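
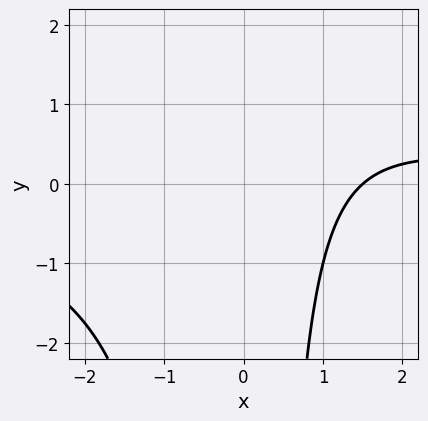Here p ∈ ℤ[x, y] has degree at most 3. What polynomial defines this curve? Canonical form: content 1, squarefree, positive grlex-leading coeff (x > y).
x^2*y - 2*x + 3

1. deg p = 3. A generic line meets the curve in up to 3 points.
2. Observable constraints: the curve avoids every integer y-axis point in the box.
3. Assembling these constraints gives the stated polynomial.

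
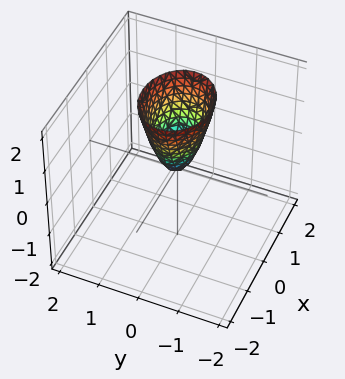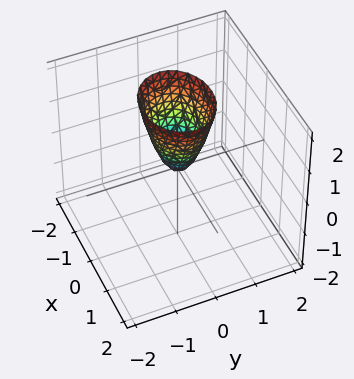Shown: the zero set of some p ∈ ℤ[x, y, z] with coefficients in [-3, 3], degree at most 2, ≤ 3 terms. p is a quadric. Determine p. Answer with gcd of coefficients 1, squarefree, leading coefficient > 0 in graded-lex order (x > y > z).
deg p = 2. A paraboloid; a quadric.
Symmetries: mirror symmetry x ↦ −x ⇒ only even powers of x; mirror symmetry y ↦ −y ⇒ only even powers of y.
Against the integer gridlines: one x-axis crossing is at x = 0; one y-axis crossing is at y = 0; it crosses the z-axis at the gridline z = 0.
These observations pin down the coefficients.

2*x^2 + 3*y^2 - z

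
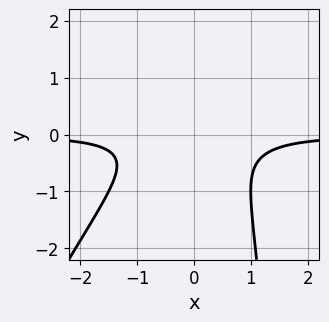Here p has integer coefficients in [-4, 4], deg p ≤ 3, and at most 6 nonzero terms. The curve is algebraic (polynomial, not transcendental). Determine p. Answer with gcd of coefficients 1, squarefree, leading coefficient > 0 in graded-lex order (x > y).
1. The degree is 3 — no degree-2 curve has this shape.
2. From the visible intercepts: it misses every integer gridline on the x-axis; the curve avoids every integer y-axis point in the box.
3. The integer polynomial consistent with all of this is the stated p.

2*x^2*y - x*y^2 + 2*y^2 + 1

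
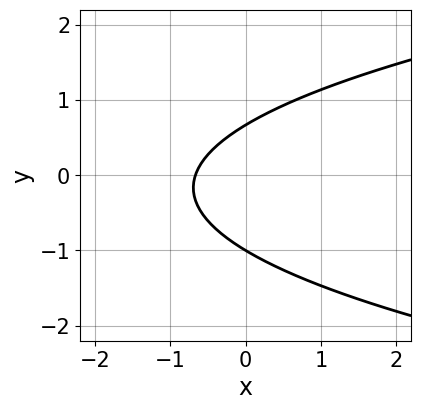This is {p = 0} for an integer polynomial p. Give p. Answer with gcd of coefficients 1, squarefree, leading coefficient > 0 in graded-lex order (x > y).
1. The degree is 2 — a generic line meets the curve in up to 2 points.
2. Checking where it meets the axes: it crosses the y-axis at the gridline y = -1.
3. Fitting integer coefficients to these (and the overall shape) gives p.

3*y^2 - 3*x + y - 2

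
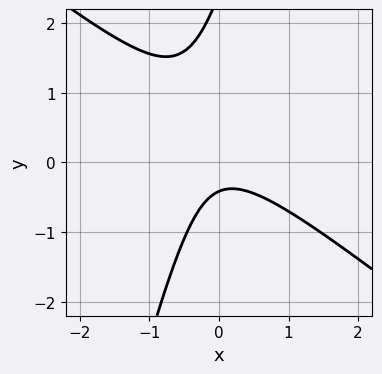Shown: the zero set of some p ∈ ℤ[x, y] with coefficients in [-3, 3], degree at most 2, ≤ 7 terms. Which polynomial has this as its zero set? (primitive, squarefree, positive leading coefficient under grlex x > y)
First, deg p = 2. No degree-1 curve has this shape.
Then, checking where it meets the axes: no x-intercept at any integer in the box.
Finally, solving for integer coefficients yields p as stated.

3*x^2 + 3*x*y - y^2 + 2*y + 1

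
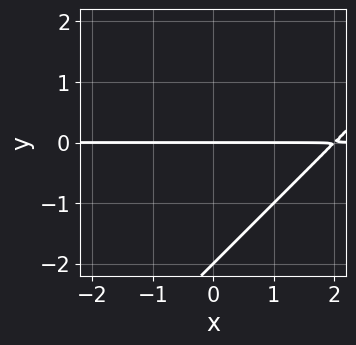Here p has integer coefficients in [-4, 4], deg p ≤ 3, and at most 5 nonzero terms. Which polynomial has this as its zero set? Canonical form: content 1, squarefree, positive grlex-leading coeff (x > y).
x*y - y^2 - 2*y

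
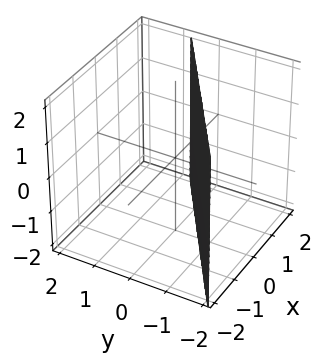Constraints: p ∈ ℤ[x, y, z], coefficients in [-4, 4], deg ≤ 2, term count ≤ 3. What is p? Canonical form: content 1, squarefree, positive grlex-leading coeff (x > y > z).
2*x - 3*y - 2

deg p = 1. Every cross-section is a straight line — this is a plane.
Observable constraints: no z-intercept at any integer in the box; it meets the x-axis at x = 1 (among the integer gridlines).
Fitting integer coefficients to these (and the overall shape) gives p.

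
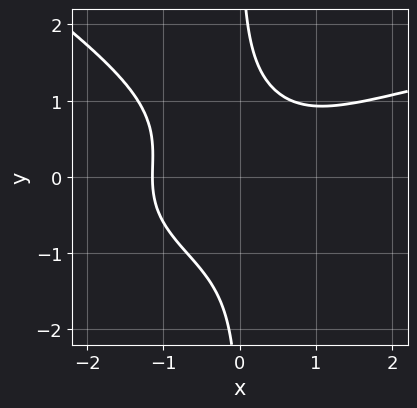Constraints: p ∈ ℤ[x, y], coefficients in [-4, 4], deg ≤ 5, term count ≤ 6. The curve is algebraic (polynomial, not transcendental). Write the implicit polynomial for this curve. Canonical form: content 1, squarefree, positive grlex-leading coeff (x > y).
2*x^2*y^2 + 3*x*y^3 - 2*x^3 + x*y^2 - 3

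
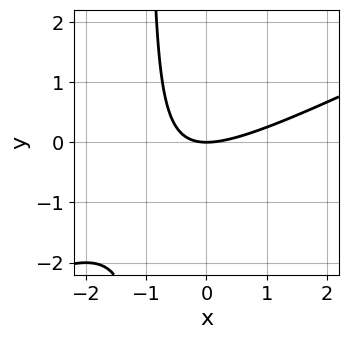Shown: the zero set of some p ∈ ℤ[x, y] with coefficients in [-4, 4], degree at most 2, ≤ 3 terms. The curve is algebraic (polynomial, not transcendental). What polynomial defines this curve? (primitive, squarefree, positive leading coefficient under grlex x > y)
1. deg p = 2.
2. Checking where it meets the axes: one y-axis crossing is at y = 0; it crosses the x-axis at the gridline x = 0.
3. Together with the visible shape, these determine p as stated.

x^2 - 2*x*y - 2*y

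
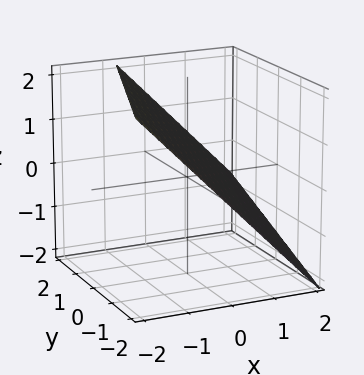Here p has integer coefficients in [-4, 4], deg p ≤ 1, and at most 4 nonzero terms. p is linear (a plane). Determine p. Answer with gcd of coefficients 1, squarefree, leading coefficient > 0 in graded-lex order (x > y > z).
3*x - y + 3*z - 2

1. Degree: every cross-section is a straight line — this is a plane, so deg p = 1.
2. Reading off the gridlines: it meets the y-axis at y = -2 (among the integer gridlines).
3. Solving for integer coefficients yields p as stated.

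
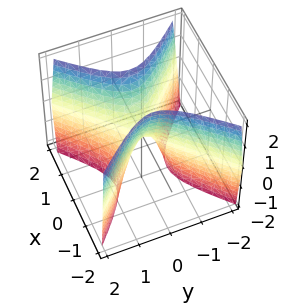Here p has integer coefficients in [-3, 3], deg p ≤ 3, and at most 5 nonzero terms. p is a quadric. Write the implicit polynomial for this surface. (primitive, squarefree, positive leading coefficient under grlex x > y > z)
3*x^2 - 3*y^2 - z

deg p = 2. A saddle surface; a quadric.
Symmetries: the x ↦ −x reflection is a symmetry, so x appears only in even powers; the y ↦ −y reflection is a symmetry, so y appears only in even powers.
Observable constraints: it meets the y-axis at y = 0 (among the integer gridlines); one x-axis crossing is at x = 0; it meets the z-axis at z = 0 (among the integer gridlines).
Fitting integer coefficients to these (and the overall shape) gives p.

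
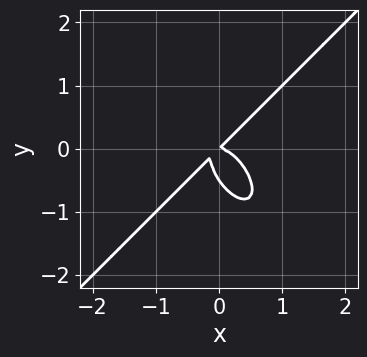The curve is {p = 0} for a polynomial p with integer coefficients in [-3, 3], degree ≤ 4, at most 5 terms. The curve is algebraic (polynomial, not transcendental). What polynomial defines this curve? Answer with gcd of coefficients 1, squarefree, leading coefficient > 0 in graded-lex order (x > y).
3*x^3 - x*y^2 - 2*y^3 + x*y - y^2

1. Degree: the shape is more complex than any degree-2 curve, so deg p = 3.
2. Reading off the gridlines: it meets the y-axis at y = 0 (among the integer gridlines); one x-axis crossing is at x = 0.
3. These observations pin down the coefficients.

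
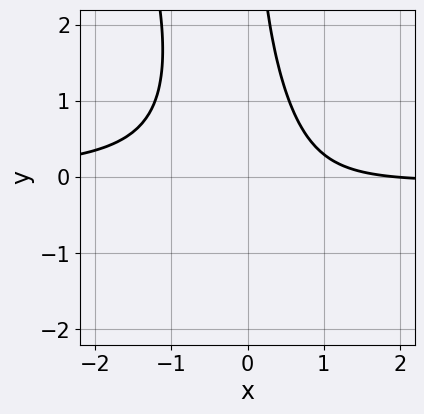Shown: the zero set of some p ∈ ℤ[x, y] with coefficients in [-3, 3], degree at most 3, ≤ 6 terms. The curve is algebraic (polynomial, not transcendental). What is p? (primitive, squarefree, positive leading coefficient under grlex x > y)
3*x^2*y + x*y^2 + x - 2

First, the degree is 3 — no degree-2 curve has this shape.
Next, observable constraints: it crosses the x-axis at the gridline x = 2; it misses every integer gridline on the y-axis.
Finally, the integer polynomial consistent with all of this is the stated p.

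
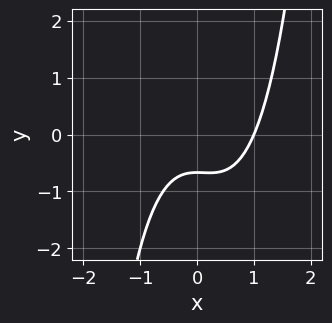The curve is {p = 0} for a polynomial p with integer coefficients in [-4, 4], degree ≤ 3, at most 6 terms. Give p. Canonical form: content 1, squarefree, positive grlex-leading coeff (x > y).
3*x^3 - x^2 - 3*y - 2

1. deg p = 3. A generic line meets the curve in up to 3 points.
2. From the visible intercepts: it meets the x-axis at x = 1 (among the integer gridlines).
3. The integer polynomial consistent with all of this is the stated p.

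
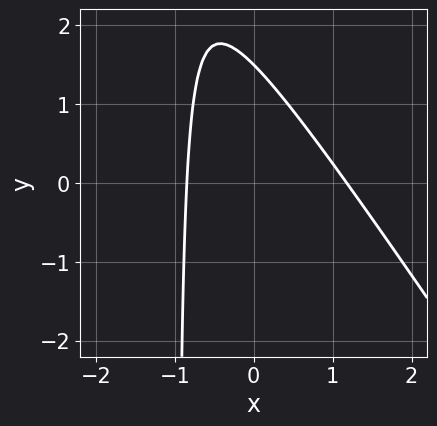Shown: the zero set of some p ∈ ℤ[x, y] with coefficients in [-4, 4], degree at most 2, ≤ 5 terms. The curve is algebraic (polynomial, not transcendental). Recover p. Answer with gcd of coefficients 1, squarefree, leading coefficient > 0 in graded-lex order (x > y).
1. The degree is 2 — no degree-1 curve has this shape.
2. Solving for integer coefficients yields p as stated.

3*x^2 + 2*x*y - x + 2*y - 3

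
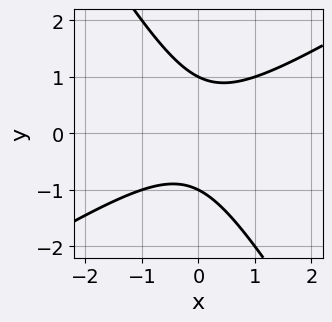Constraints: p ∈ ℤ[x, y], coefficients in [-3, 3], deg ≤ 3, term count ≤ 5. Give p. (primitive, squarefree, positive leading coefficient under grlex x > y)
x^2 - x*y - y^2 + 1

deg p = 2.
From the visible intercepts: it misses every integer gridline on the x-axis; among the integer gridlines, it crosses the y-axis at y ∈ {-1, 1}.
Fitting integer coefficients to these (and the overall shape) gives p.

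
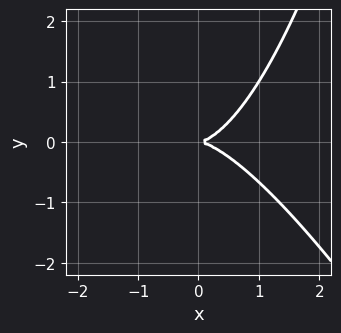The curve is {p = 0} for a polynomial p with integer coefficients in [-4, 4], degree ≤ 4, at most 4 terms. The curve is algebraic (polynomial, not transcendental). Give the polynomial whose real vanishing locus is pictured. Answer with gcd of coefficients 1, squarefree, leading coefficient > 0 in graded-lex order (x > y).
2*x^3 + x^2*y - 3*y^2

(a) deg p = 3. The shape is more complex than any degree-2 curve.
(b) Observable constraints: it meets the x-axis at x = 0 (among the integer gridlines); one y-axis crossing is at y = 0.
(c) The integer polynomial consistent with all of this is the stated p.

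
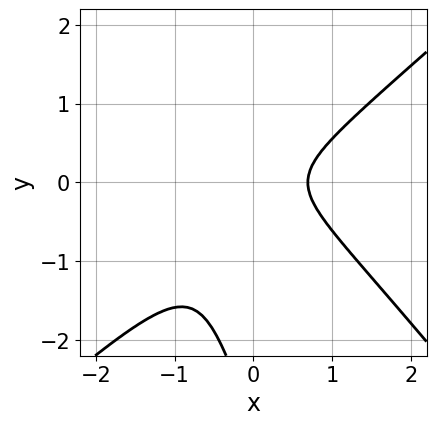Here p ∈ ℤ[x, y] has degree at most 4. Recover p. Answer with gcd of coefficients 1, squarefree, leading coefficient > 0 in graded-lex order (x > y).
3*x^3 - 3*x*y^2 - y^3 - 3*y^2 - 1

1. Degree: the shape is more complex than any degree-2 curve, so deg p = 3.
2. Against the integer gridlines: it misses every integer gridline on the y-axis.
3. Putting this together gives p.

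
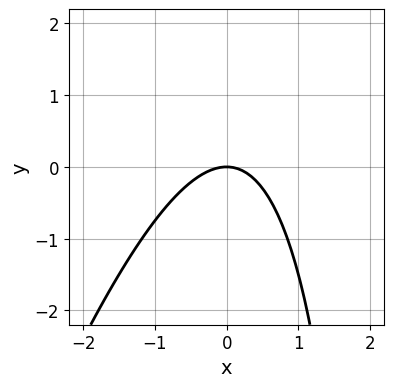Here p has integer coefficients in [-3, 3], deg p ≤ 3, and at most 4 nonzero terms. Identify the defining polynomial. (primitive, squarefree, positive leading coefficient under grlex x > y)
3*x^2 - x*y + 3*y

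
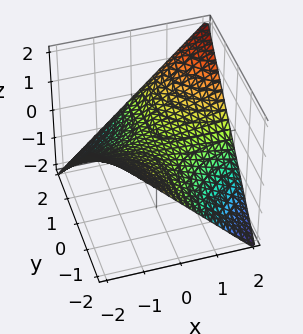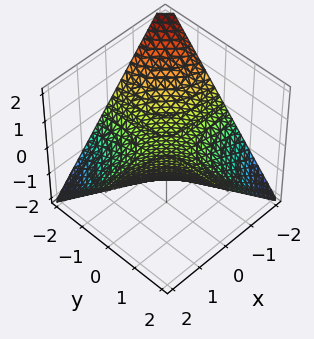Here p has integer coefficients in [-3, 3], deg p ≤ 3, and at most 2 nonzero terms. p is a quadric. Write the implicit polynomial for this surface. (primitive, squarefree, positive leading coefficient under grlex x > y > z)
x*y - 2*z

1. deg p = 2. A hyperbolic paraboloid; a quadric.
2. Reading off the gridlines: it crosses the z-axis at the gridline z = 0; the visible y-axis segment lies entirely on the surface; the visible x-axis segment lies entirely on the surface.
3. Solving for integer coefficients yields p as stated.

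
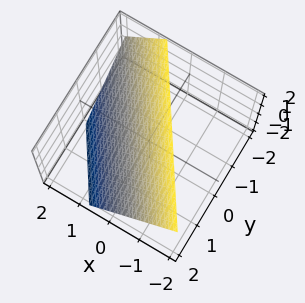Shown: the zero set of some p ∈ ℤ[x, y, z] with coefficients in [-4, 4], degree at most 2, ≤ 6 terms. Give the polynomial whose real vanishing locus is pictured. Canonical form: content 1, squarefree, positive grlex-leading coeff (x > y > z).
1. Degree: the surface is flat (a plane), so deg p = 1.
2. From the visible intercepts: it meets the y-axis at y = 1 (among the integer gridlines); it crosses the z-axis at the gridline z = 1.
3. Matching integer coefficients to the picture gives p.

3*x + 2*y + 2*z - 2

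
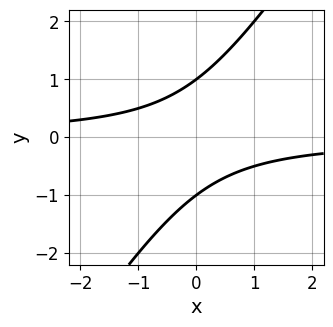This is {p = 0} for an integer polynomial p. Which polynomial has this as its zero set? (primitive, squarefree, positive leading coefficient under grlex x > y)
Degree: no degree-1 curve has this shape, so deg p = 2.
Checking where it meets the axes: the y-axis gridline crossings are at y ∈ {-1, 1}; no x-intercept at any integer in the box.
The integer polynomial consistent with all of this is the stated p.

3*x*y - 2*y^2 + 2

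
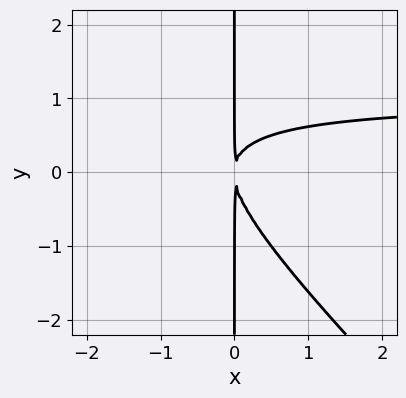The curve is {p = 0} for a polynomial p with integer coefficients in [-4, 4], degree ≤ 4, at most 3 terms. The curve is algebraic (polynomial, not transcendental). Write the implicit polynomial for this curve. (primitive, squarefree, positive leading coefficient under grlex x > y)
x^2*y + x*y^2 - x^2

(a) deg p = 3. The shape is more complex than any degree-2 curve.
(b) Reading off the gridlines: the visible y-axis segment lies entirely on the curve.
(c) Solving for integer coefficients yields p as stated.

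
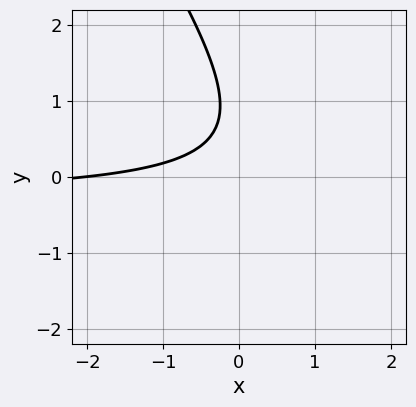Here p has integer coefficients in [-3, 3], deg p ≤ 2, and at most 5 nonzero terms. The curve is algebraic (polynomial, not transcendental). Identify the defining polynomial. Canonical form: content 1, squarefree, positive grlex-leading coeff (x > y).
1. The degree is 2 — the shape is more complex than any degree-1 curve.
2. From the visible intercepts: it meets the x-axis at x = -2 (among the integer gridlines); no y-intercept at any integer in the box.
3. Together with the visible shape, these determine p as stated.

3*x*y + 2*y^2 + x - 3*y + 2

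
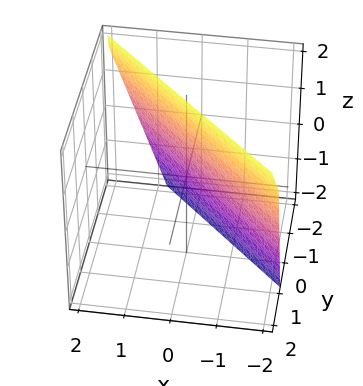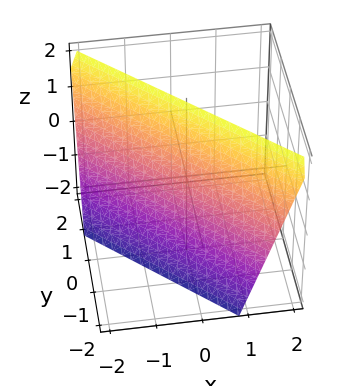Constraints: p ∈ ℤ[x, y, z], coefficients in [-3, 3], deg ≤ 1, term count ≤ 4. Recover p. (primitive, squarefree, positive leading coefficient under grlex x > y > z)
3*x + 3*y - z + 2

1. Degree: every cross-section is a straight line — this is a plane, so deg p = 1.
2. Against the integer gridlines: one z-axis crossing is at z = 2.
3. Matching integer coefficients to the picture gives p.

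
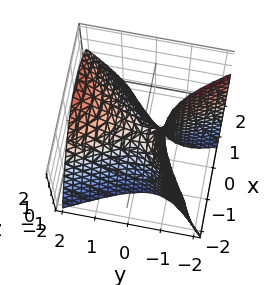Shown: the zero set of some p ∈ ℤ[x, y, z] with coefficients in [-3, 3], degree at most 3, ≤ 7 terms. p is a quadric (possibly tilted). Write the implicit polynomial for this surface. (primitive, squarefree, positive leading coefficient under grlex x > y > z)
3*x^2 - 2*x*y - 2*y^2 + 2*y*z + 2*z

The degree is 2 — the shape is more complex than any degree-1 surface.
Reading off the gridlines: one y-axis crossing is at y = 0; it crosses the x-axis at the gridline x = 0; it meets the z-axis at z = 0 (among the integer gridlines).
Assembling these constraints gives the stated polynomial.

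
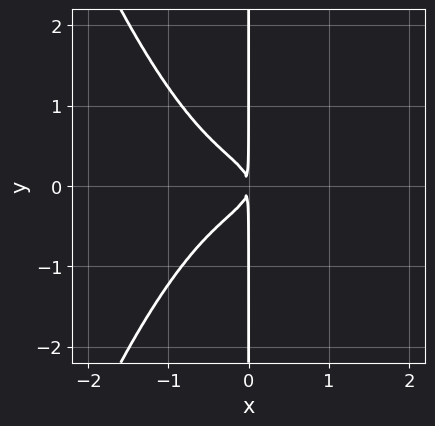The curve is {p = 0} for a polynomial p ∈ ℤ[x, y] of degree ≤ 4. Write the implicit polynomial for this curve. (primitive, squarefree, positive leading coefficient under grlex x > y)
2*x^4 + 2*x*y^2 + x^2

The degree is 4 — a generic line meets the curve in up to 4 points.
Symmetries: the y ↦ −y reflection is a symmetry, so y appears only in even powers.
From the visible intercepts: the visible y-axis segment lies entirely on the curve.
Assembling these constraints gives the stated polynomial.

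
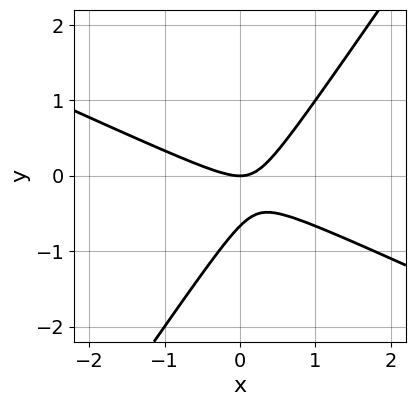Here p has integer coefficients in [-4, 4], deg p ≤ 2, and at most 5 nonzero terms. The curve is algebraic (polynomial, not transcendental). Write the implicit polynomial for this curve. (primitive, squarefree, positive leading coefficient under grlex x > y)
2*x^2 + 3*x*y - 3*y^2 - 2*y

Degree: no degree-1 curve has this shape, so deg p = 2.
Against the integer gridlines: one x-axis crossing is at x = 0; it meets the y-axis at y = 0 (among the integer gridlines).
Assembling these constraints gives the stated polynomial.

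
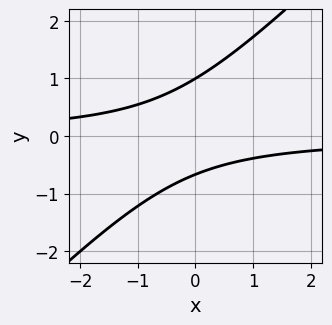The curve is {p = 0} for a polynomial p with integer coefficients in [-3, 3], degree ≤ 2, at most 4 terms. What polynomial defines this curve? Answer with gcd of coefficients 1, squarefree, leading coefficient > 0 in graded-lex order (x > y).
3*x*y - 3*y^2 + y + 2

(a) deg p = 2. No degree-1 curve has this shape.
(b) Observable constraints: one y-axis crossing is at y = 1; no x-intercept at any integer in the box.
(c) Putting this together gives p.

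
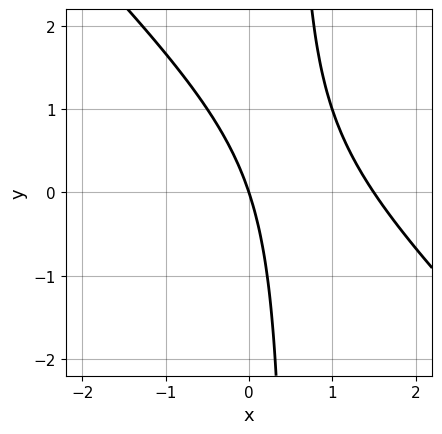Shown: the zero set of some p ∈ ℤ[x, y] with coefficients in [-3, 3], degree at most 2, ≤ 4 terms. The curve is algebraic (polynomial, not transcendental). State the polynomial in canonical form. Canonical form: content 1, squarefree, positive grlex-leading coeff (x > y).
1. The degree is 2 — a generic line meets the curve in up to 2 points.
2. From the visible intercepts: one y-axis crossing is at y = 0; one x-axis crossing is at x = 0.
3. These observations pin down the coefficients.

2*x^2 + 2*x*y - 3*x - y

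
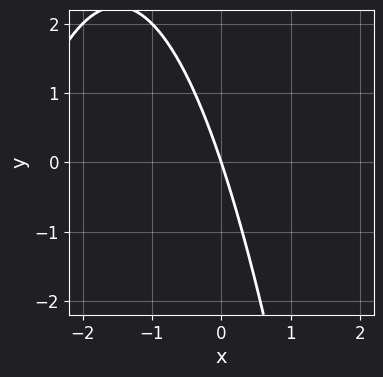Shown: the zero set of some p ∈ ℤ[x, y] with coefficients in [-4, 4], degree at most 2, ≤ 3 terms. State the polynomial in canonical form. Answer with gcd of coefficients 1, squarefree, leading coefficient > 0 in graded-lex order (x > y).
x^2 + 3*x + y

Degree: no degree-1 curve has this shape, so deg p = 2.
Reading off the gridlines: one x-axis crossing is at x = 0; one y-axis crossing is at y = 0.
Together with the visible shape, these determine p as stated.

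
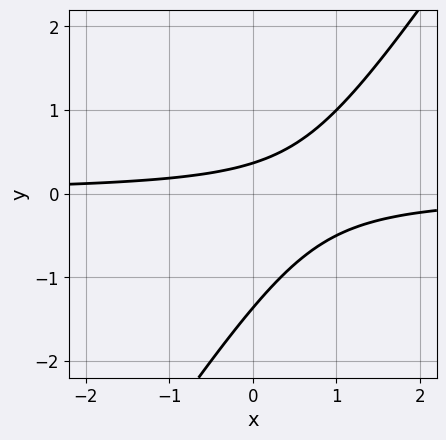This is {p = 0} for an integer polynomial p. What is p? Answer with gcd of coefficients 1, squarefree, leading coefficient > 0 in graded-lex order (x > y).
3*x*y - 2*y^2 - 2*y + 1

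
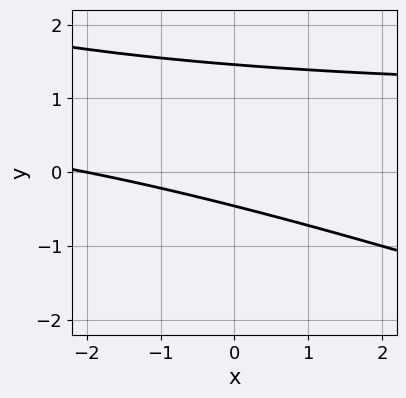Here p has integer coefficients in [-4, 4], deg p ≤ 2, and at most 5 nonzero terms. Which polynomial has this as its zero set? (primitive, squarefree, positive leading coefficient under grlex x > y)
Degree: the shape is more complex than any degree-1 curve, so deg p = 2.
Checking where it meets the axes: one x-axis crossing is at x = -2.
Assembling these constraints gives the stated polynomial.

x*y + 3*y^2 - x - 3*y - 2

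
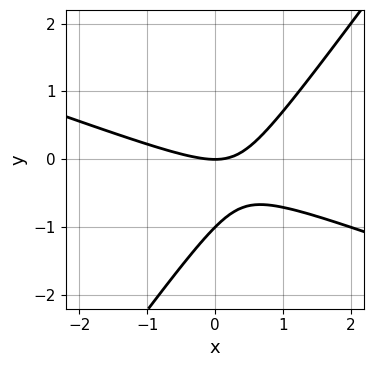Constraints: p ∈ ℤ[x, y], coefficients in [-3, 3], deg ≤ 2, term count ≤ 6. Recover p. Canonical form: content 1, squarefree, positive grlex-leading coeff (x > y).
x^2 + 2*x*y - 2*y^2 - 2*y

The degree is 2 — a generic line meets the curve in up to 2 points.
Reading off the gridlines: it meets the x-axis at x = 0 (among the integer gridlines); among the integer gridlines, it crosses the y-axis at y ∈ {-1, 0}.
Fitting integer coefficients to these (and the overall shape) gives p.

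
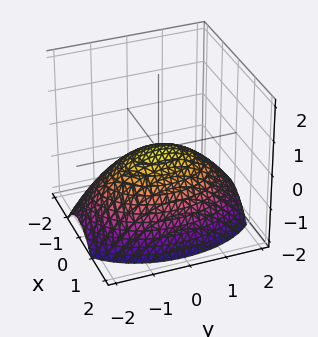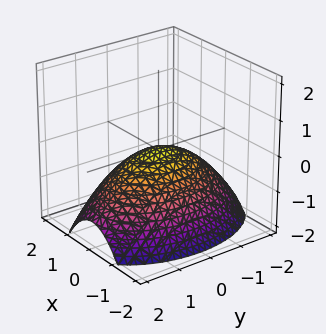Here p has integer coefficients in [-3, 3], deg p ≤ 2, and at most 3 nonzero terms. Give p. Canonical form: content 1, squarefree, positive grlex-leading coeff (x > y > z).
2*x^2 + y^2 + 3*z

(a) Degree: a paraboloid; a quadric, so deg p = 2.
(b) Symmetries: it's symmetric under y → −y, forcing even powers of y; mirror symmetry x ↦ −x ⇒ only even powers of x.
(c) From the visible intercepts: it meets the y-axis at y = 0 (among the integer gridlines); it meets the z-axis at z = 0 (among the integer gridlines); one x-axis crossing is at x = 0.
(d) Matching integer coefficients to the picture gives p.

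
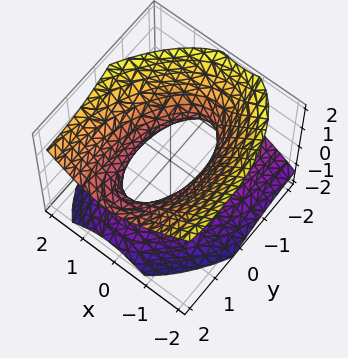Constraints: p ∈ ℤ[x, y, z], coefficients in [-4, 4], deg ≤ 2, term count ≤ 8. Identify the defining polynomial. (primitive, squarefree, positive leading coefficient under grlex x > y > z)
1. The degree is 2 — the shape is more complex than any degree-1 surface.
2. Against the integer gridlines: it misses every integer gridline on the z-axis.
3. Putting this together gives p.

3*x^2 - x*y + y^2 - 2*y*z - 3*z^2 - 2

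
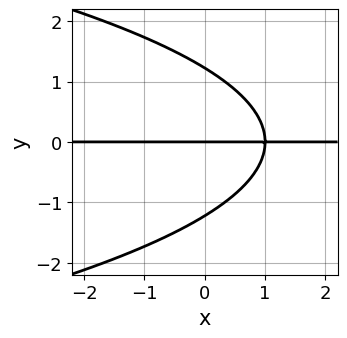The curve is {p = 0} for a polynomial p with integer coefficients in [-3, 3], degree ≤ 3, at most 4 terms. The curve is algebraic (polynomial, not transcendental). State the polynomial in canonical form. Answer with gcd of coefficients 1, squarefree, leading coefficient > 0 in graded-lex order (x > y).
2*y^3 + 3*x*y - 3*y

First, degree: a generic line meets the curve in up to 3 points, so deg p = 3.
Next, against the integer gridlines: every point of the x-axis in the box is on the curve; it crosses the y-axis at the gridline y = 0.
Finally, the integer polynomial consistent with all of this is the stated p.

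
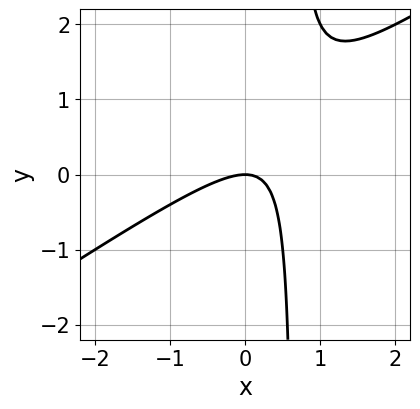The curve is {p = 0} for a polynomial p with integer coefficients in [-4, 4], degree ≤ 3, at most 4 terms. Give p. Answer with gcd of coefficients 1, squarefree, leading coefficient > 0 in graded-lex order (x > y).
2*x^2 - 3*x*y + 2*y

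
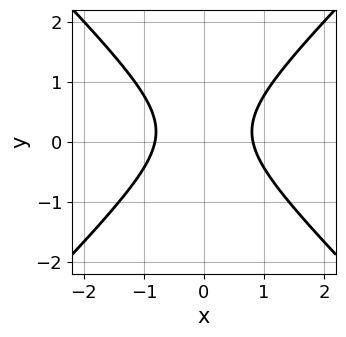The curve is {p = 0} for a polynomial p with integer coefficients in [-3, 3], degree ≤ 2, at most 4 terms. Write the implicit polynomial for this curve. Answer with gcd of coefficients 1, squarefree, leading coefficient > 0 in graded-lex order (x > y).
3*x^2 - 3*y^2 + y - 2

First, deg p = 2.
Next, symmetries: it's symmetric under x → −x, forcing even powers of x.
Then, from the axis intercepts and sections: the curve avoids every integer y-axis point in the box.
Finally, these observations pin down the coefficients.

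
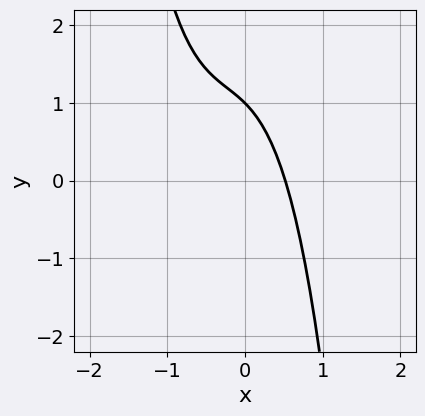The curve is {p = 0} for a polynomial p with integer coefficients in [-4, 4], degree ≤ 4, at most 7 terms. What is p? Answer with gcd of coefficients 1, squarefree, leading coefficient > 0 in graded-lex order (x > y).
3*x^3 + 2*x^2 + 2*x + 2*y - 2

1. Degree: no degree-2 curve has this shape, so deg p = 3.
2. From the visible intercepts: one y-axis crossing is at y = 1.
3. The integer polynomial consistent with all of this is the stated p.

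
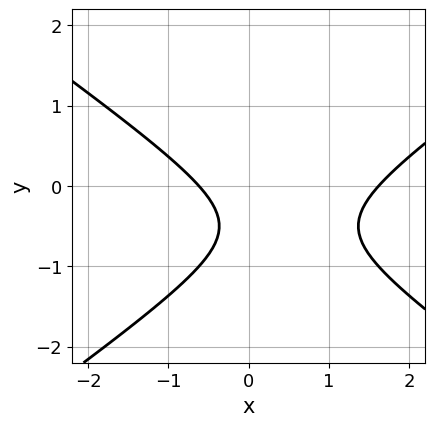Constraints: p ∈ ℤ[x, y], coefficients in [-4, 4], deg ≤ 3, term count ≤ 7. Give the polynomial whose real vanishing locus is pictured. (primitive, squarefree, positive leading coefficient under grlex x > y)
First, degree: no degree-1 curve has this shape, so deg p = 2.
Next, from the visible intercepts: the curve avoids every integer y-axis point in the box.
Finally, putting this together gives p.

x^2 - 2*y^2 - x - 2*y - 1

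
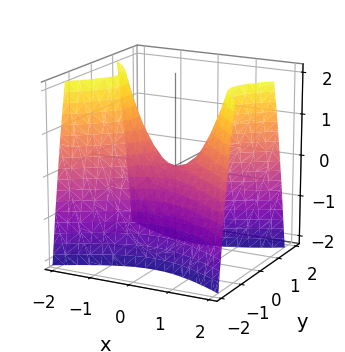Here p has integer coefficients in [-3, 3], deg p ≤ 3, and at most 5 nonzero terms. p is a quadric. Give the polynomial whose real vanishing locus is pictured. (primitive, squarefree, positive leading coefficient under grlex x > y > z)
x^2 - 2*y^2 - z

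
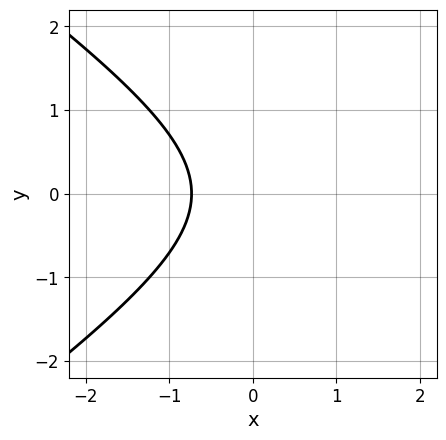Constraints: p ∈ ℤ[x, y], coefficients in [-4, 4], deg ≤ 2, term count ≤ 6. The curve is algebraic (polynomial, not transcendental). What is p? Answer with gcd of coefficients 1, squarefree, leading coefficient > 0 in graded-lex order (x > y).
1. deg p = 2.
2. Symmetries: mirror symmetry y ↦ −y ⇒ only even powers of y.
3. Reading off the gridlines: it misses every integer gridline on the y-axis.
4. Together with the visible shape, these determine p as stated.

x^2 - 2*y^2 - 2*x - 2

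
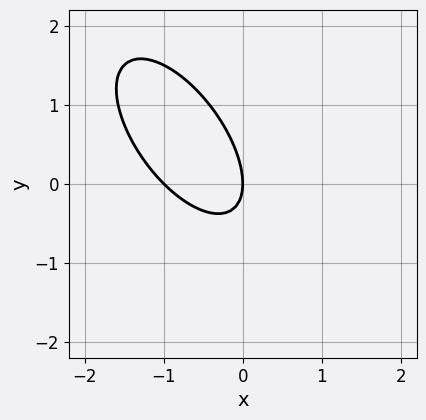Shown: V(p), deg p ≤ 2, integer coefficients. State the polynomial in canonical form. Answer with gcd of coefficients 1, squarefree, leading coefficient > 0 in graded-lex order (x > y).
3*x^2 + 3*x*y + 2*y^2 + 3*x

(a) deg p = 2.
(b) Checking where it meets the axes: the x-axis gridline crossings are at x ∈ {-1, 0}; it meets the y-axis at y = 0 (among the integer gridlines).
(c) Putting this together gives p.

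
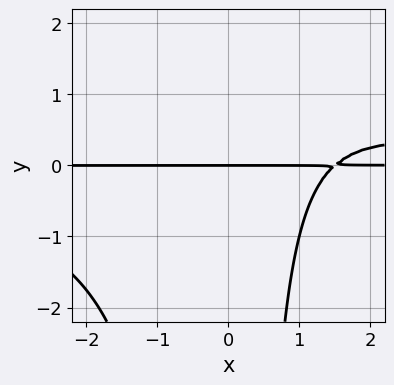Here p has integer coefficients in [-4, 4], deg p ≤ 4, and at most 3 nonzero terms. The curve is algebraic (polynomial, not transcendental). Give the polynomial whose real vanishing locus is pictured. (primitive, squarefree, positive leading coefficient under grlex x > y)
(a) deg p = 4.
(b) Observable constraints: the visible x-axis segment lies entirely on the curve; it meets the y-axis at y = 0 (among the integer gridlines).
(c) Matching integer coefficients to the picture gives p.

x^2*y^2 - 2*x*y + 3*y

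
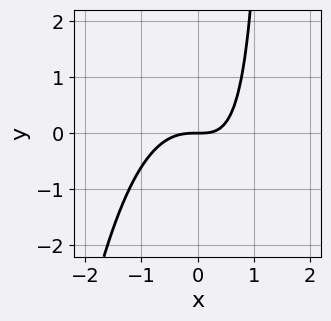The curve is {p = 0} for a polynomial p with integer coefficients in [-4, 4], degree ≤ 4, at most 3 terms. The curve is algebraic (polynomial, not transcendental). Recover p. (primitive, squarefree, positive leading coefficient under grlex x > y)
3*x^3 + 2*x*y - 3*y

Degree: the shape is more complex than any degree-2 curve, so deg p = 3.
Against the integer gridlines: it crosses the y-axis at the gridline y = 0; one x-axis crossing is at x = 0.
Solving for integer coefficients yields p as stated.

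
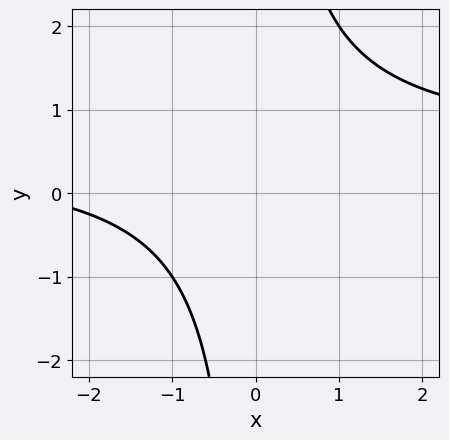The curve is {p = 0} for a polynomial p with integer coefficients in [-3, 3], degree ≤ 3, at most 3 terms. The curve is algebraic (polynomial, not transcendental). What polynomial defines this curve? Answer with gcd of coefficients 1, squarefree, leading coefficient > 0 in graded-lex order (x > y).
2*x*y - x - 3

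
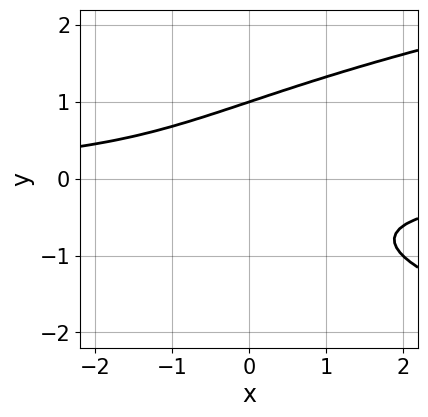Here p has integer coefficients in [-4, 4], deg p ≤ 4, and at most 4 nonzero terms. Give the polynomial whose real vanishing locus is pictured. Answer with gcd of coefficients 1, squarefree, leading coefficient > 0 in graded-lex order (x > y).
deg p = 3. A generic line meets the curve in up to 3 points.
Observable constraints: it crosses the y-axis at the gridline y = 1; no x-intercept at any integer in the box.
These observations pin down the coefficients.

y^3 - x*y - 1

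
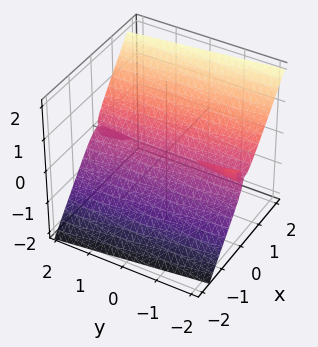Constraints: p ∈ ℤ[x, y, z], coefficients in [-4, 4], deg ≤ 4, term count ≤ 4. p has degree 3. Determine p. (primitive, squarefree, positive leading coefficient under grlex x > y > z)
I count 3 distinct pieces.
deg p = 3.
Reading off the gridlines: the visible y-axis segment lies entirely on the surface; one z-axis crossing is at z = 0; one x-axis crossing is at x = 0.
Together with the visible shape, these determine p as stated.

3*x^3 + x*y*z - 2*z^3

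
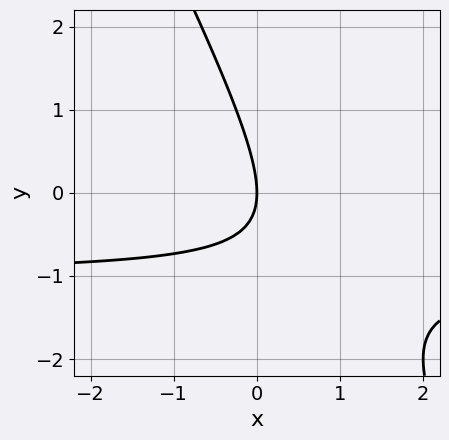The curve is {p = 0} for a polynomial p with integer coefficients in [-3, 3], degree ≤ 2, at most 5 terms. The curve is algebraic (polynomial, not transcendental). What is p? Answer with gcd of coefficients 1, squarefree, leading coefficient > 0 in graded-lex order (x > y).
2*x*y + y^2 + 2*x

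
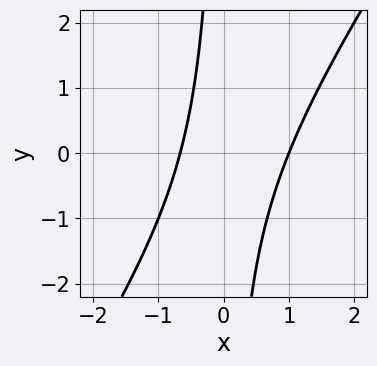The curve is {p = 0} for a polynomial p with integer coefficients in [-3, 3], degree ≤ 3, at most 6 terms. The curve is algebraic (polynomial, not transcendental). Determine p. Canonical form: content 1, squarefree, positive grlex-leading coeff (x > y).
3*x^2 - 2*x*y - x - 2

(a) Degree: no degree-1 curve has this shape, so deg p = 2.
(b) Observable constraints: it crosses the x-axis at the gridline x = 1; the curve avoids every integer y-axis point in the box.
(c) The integer polynomial consistent with all of this is the stated p.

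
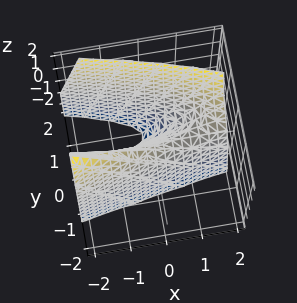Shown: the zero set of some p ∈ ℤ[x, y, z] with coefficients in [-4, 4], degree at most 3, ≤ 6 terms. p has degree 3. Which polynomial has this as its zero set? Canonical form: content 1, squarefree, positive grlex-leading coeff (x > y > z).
3*y^3 + 2*x*y - 3*y^2 - 2*y - z

First, the degree is 3 — a generic line meets the surface in up to 3 points.
Next, reading off the gridlines: every point of the x-axis in the box is on the surface; it meets the y-axis at y = 0 (among the integer gridlines); one z-axis crossing is at z = 0.
Finally, these observations pin down the coefficients.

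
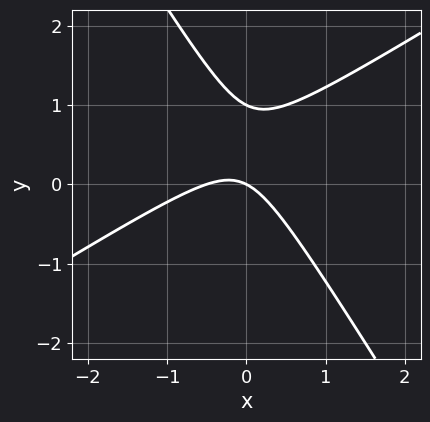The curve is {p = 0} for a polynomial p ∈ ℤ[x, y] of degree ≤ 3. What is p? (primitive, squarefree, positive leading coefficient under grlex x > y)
First, the degree is 2 — no degree-1 curve has this shape.
Then, checking where it meets the axes: it crosses the x-axis at the gridline x = 0; among the integer gridlines, it crosses the y-axis at y ∈ {0, 1}.
Finally, solving for integer coefficients yields p as stated.

2*x^2 - 2*x*y - 2*y^2 + x + 2*y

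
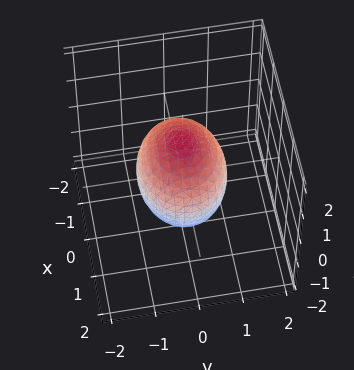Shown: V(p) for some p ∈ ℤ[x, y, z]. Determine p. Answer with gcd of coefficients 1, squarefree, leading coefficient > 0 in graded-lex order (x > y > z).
2*x^2 + 3*y^2 + 2*z^2 - 3

1. deg p = 2. A closed, bounded, convex surface; a quadric.
2. Symmetries: it's symmetric under z → −z, forcing even powers of z; the y ↦ −y reflection is a symmetry, so y appears only in even powers; the x ↦ −x reflection is a symmetry, so x appears only in even powers.
3. Checking where it meets the axes: the y-axis gridline crossings are at y ∈ {-1, 1}.
4. Fitting integer coefficients to these (and the overall shape) gives p.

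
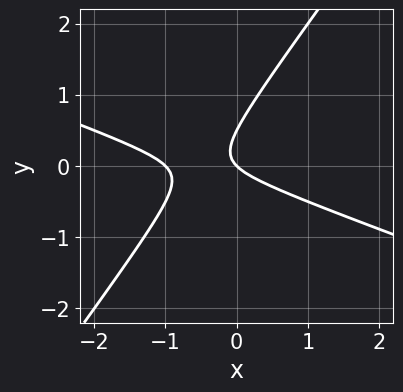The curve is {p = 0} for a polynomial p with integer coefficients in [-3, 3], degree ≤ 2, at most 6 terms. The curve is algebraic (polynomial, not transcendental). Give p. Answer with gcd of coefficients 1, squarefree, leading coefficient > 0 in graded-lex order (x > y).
1. deg p = 2. No degree-1 curve has this shape.
2. Observable constraints: it meets the y-axis at y = 0 (among the integer gridlines); among the integer gridlines, it crosses the x-axis at x ∈ {-1, 0}.
3. Matching integer coefficients to the picture gives p.

x^2 + 2*x*y - 2*y^2 + x + y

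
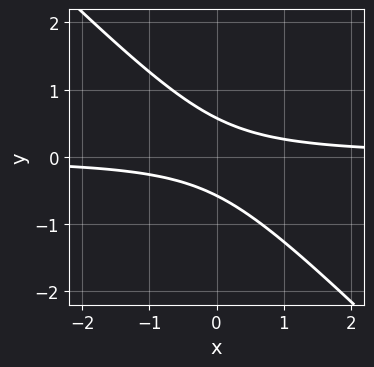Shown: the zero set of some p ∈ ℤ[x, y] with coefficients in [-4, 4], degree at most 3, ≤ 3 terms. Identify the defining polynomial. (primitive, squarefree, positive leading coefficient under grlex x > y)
3*x*y + 3*y^2 - 1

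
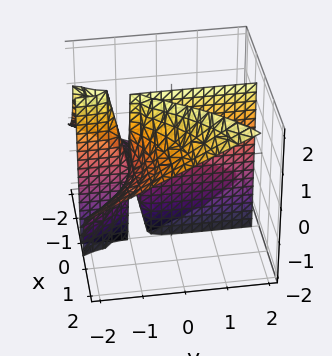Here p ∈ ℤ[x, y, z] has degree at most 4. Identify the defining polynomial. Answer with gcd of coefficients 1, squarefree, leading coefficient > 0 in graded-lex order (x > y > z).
First, deg p = 3. No degree-2 surface has this shape.
Next, checking where it meets the axes: one x-axis crossing is at x = 0; every point of the z-axis in the box is on the surface; the visible y-axis segment lies entirely on the surface.
Finally, together with the visible shape, these determine p as stated.

x^3 - 3*x^2*z + 3*x*y + 3*x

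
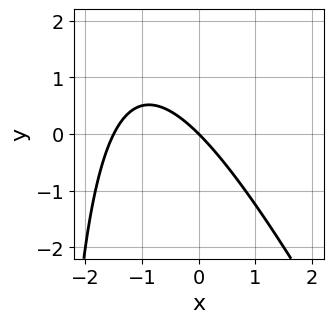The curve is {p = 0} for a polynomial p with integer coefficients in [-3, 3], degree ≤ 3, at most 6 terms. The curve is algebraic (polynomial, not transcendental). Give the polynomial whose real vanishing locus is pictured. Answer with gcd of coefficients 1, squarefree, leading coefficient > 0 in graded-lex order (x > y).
(a) Degree: the shape is more complex than any degree-1 curve, so deg p = 2.
(b) From the axis intercepts and sections: it meets the x-axis at x = 0 (among the integer gridlines); it meets the y-axis at y = 0 (among the integer gridlines).
(c) Matching integer coefficients to the picture gives p.

2*x^2 + x*y + 3*x + 3*y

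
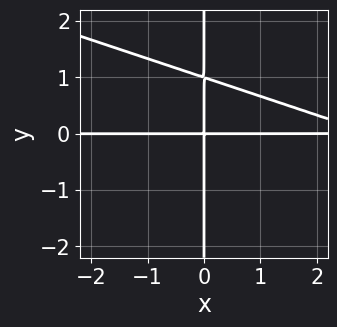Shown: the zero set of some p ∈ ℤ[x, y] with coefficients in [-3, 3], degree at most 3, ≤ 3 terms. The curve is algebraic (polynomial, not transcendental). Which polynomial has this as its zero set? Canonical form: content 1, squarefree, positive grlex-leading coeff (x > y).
First, deg p = 3. No degree-2 curve has this shape.
Next, checking where it meets the axes: every point of the x-axis in the box is on the curve; every point of the y-axis in the box is on the curve.
Finally, together with the visible shape, these determine p as stated.

x^2*y + 3*x*y^2 - 3*x*y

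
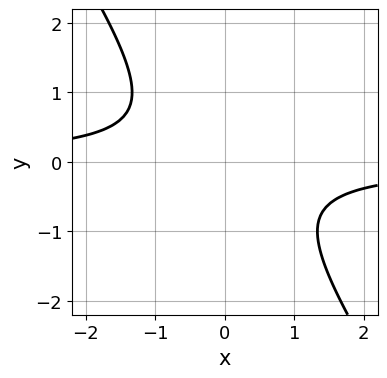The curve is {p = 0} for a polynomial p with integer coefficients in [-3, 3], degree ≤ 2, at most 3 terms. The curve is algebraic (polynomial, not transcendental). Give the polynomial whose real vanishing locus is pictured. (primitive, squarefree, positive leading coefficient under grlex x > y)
1. deg p = 2.
2. Checking where it meets the axes: the curve avoids every integer x-axis point in the box; no y-intercept at any integer in the box.
3. Assembling these constraints gives the stated polynomial.

3*x*y + 2*y^2 + 2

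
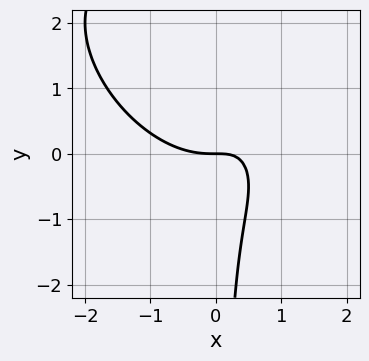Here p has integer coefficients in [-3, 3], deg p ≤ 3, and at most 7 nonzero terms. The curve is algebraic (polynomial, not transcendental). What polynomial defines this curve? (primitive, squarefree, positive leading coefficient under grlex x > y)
2*x^3 + 2*x^2*y + 2*x*y^2 - 3*x*y + 2*y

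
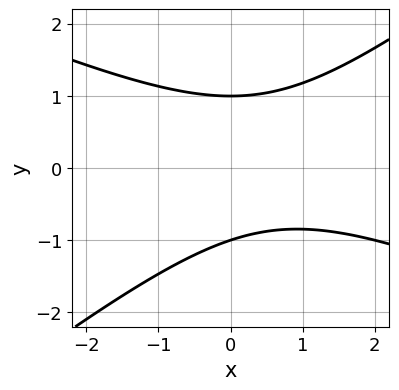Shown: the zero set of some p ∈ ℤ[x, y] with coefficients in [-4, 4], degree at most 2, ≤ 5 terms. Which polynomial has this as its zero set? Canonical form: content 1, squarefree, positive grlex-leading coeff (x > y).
(a) deg p = 2. A generic line meets the curve in up to 2 points.
(b) Observable constraints: among the integer gridlines, it crosses the y-axis at y ∈ {-1, 1}; it misses every integer gridline on the x-axis.
(c) These observations pin down the coefficients.

x^2 + x*y - 3*y^2 - x + 3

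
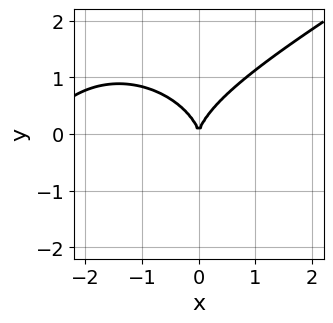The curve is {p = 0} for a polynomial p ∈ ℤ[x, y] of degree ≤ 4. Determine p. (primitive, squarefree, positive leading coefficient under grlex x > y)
x^3 - x^2*y - 2*y^3 + 3*x^2

(a) deg p = 3. The shape is more complex than any degree-2 curve.
(b) Against the integer gridlines: it meets the x-axis at x = 0 (among the integer gridlines); it crosses the y-axis at the gridline y = 0.
(c) The integer polynomial consistent with all of this is the stated p.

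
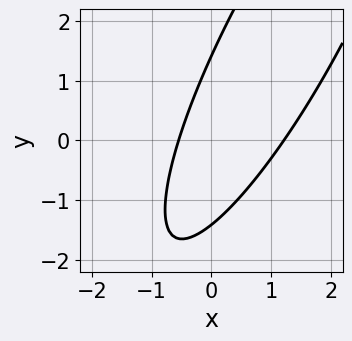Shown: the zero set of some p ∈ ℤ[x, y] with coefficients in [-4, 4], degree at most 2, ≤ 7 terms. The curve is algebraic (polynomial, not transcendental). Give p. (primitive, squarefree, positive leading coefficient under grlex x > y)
3*x^2 - 3*x*y + y^2 - 2*x - 2

Degree: the shape is more complex than any degree-1 curve, so deg p = 2.
Putting this together gives p.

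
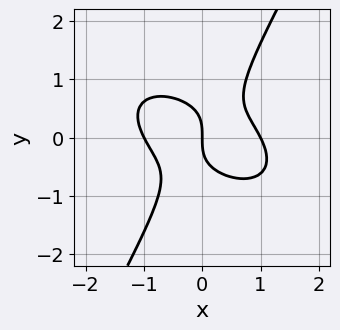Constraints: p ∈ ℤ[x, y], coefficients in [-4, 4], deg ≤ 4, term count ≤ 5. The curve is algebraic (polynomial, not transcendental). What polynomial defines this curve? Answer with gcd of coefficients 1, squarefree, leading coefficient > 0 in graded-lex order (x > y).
1. The degree is 3 — the shape is more complex than any degree-2 curve.
2. Against the integer gridlines: one y-axis crossing is at y = 0; the x-axis gridline crossings are at x ∈ {-1, 0, 1}.
3. Solving for integer coefficients yields p as stated.

x^3 + x^2*y + x*y^2 - y^3 - x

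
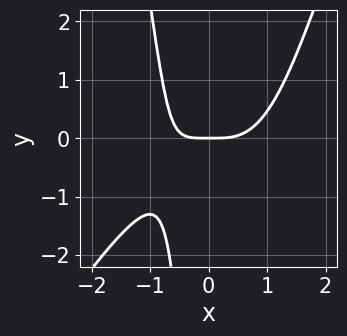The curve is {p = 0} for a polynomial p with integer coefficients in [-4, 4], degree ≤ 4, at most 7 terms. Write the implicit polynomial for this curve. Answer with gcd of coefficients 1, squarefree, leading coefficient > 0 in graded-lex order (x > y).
Degree: a generic line meets the curve in up to 4 points, so deg p = 4.
Against the integer gridlines: one x-axis crossing is at x = 0; one y-axis crossing is at y = 0.
Matching integer coefficients to the picture gives p.

3*x^4 - 2*x^3*y + x*y^2 - 2*x*y - 3*y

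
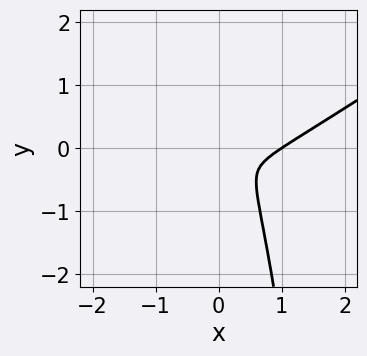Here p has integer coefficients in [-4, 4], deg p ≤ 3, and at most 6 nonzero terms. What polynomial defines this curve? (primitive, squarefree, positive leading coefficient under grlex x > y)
2*x^3 - 3*x^2*y - 2*x^2 - y^2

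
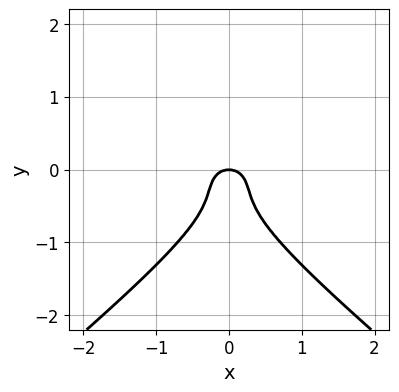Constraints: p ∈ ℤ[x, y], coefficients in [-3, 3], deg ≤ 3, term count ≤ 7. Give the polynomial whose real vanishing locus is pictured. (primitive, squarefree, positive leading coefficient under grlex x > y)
2*x^2*y - 3*y^3 - 2*x^2 - 2*y^2 - y

1. The degree is 3 — no degree-2 curve has this shape.
2. Symmetries: it's symmetric under x → −x, forcing even powers of x.
3. Against the integer gridlines: one y-axis crossing is at y = 0; one x-axis crossing is at x = 0.
4. The integer polynomial consistent with all of this is the stated p.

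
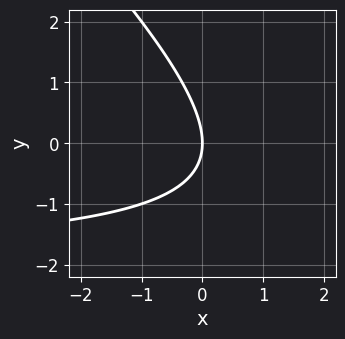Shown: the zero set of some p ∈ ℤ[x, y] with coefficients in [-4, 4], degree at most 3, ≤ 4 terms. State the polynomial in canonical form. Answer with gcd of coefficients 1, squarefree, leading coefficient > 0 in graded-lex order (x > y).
x*y + y^2 + 2*x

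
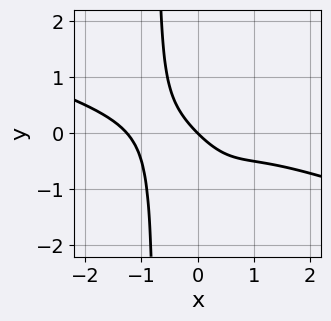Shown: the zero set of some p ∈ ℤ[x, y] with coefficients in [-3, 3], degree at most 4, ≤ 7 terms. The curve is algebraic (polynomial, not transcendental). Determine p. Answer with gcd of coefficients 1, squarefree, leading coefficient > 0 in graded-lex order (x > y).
x^4 + 3*x^3*y + x*y + 2*x + 2*y

First, degree: no degree-3 curve has this shape, so deg p = 4.
Then, from the axis intercepts and sections: one y-axis crossing is at y = 0; one x-axis crossing is at x = 0.
Finally, assembling these constraints gives the stated polynomial.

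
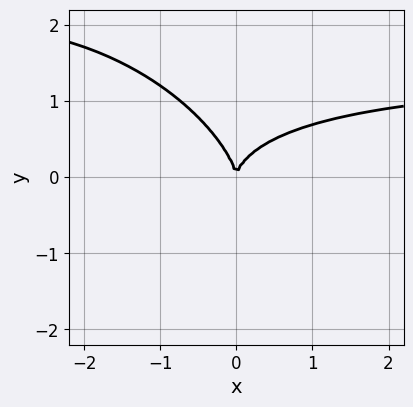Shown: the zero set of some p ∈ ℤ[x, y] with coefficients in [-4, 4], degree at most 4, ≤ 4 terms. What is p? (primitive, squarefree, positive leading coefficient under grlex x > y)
2*x^2*y + 2*x*y^2 + 2*y^3 - 3*x^2

(a) Degree: no degree-2 curve has this shape, so deg p = 3.
(b) From the visible intercepts: it crosses the x-axis at the gridline x = 0; it crosses the y-axis at the gridline y = 0.
(c) Together with the visible shape, these determine p as stated.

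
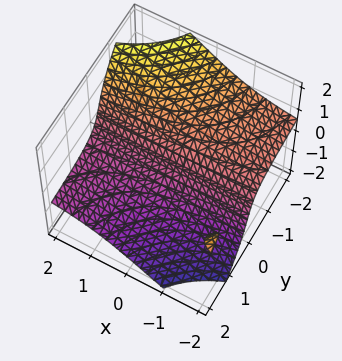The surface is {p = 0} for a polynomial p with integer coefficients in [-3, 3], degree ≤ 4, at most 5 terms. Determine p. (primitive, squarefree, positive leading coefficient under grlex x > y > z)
2*x*y*z + z^3 + 3*y + 2*z

1. deg p = 3. No degree-2 surface has this shape.
2. Checking where it meets the axes: every point of the x-axis in the box is on the surface; it crosses the z-axis at the gridline z = 0; it meets the y-axis at y = 0 (among the integer gridlines).
3. Solving for integer coefficients yields p as stated.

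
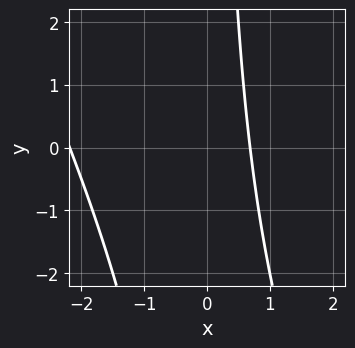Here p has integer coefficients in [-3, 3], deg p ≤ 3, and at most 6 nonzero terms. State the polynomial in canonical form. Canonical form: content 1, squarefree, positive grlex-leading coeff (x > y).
2*x^2 + x*y + 3*x - 3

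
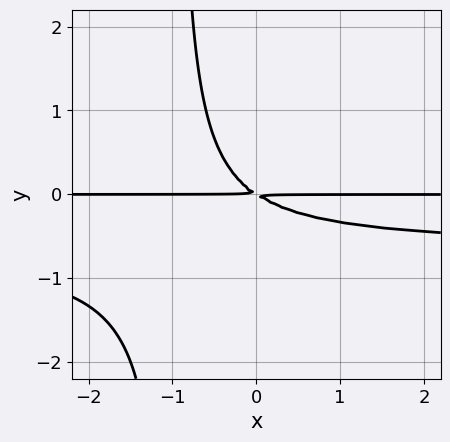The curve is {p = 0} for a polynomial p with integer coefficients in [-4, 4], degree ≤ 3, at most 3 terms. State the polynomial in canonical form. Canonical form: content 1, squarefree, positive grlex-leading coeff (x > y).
The degree is 3 — the shape is more complex than any degree-2 curve.
Reading off the gridlines: the visible x-axis segment lies entirely on the curve.
Solving for integer coefficients yields p as stated.

3*x*y^2 + 2*x*y + 3*y^2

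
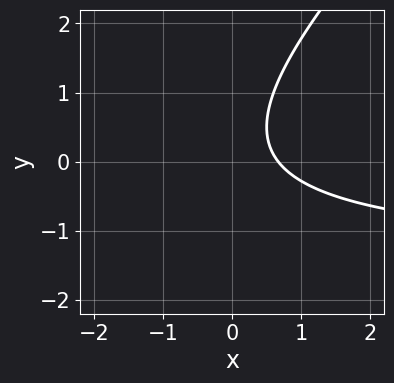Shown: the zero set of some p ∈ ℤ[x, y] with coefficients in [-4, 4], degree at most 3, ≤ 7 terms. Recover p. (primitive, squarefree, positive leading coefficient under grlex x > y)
2*x*y - 2*y^2 + 3*x + y - 2

(a) deg p = 2. A generic line meets the curve in up to 2 points.
(b) Against the integer gridlines: the curve avoids every integer y-axis point in the box.
(c) Together with the visible shape, these determine p as stated.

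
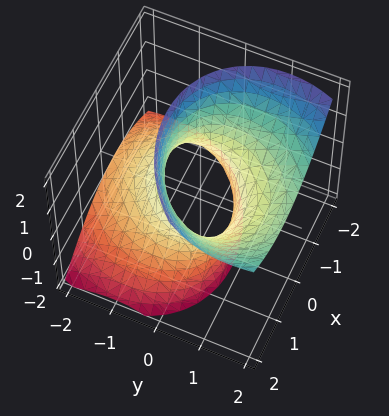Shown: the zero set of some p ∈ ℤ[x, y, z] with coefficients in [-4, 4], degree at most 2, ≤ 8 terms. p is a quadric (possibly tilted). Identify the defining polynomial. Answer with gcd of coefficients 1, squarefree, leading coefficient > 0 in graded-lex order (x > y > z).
First, deg p = 2. No degree-1 surface has this shape.
Then, from the visible intercepts: it misses every integer gridline on the z-axis; among the integer gridlines, it crosses the x-axis at x ∈ {-1, 1}; among the integer gridlines, it crosses the y-axis at y ∈ {-1, 1}.
Finally, assembling these constraints gives the stated polynomial.

2*x^2 - x*y + 2*y^2 - 3*y*z - z^2 - 2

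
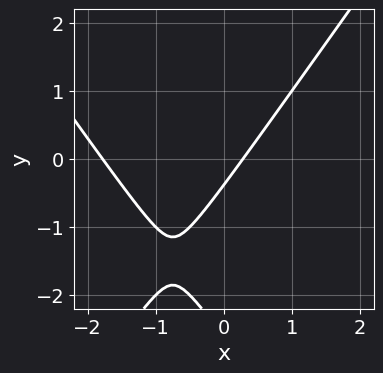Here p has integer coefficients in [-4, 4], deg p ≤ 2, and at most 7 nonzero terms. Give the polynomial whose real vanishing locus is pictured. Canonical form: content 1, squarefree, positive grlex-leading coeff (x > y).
2*x^2 - y^2 + 3*x - 3*y - 1

1. Degree: a generic line meets the curve in up to 2 points, so deg p = 2.
2. Matching integer coefficients to the picture gives p.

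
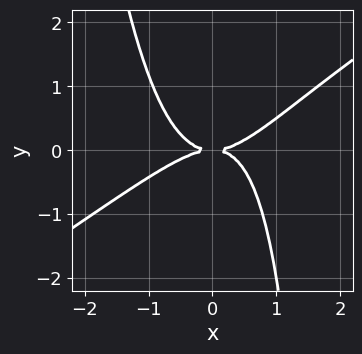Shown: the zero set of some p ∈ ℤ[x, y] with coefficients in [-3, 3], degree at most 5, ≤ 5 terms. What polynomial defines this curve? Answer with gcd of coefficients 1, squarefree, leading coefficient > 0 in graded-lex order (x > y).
2*x^4 - 3*x^3*y + x*y^2 - 3*y^2

(a) deg p = 4. A generic line meets the curve in up to 4 points.
(b) From the axis intercepts and sections: one x-axis crossing is at x = 0; one y-axis crossing is at y = 0.
(c) Solving for integer coefficients yields p as stated.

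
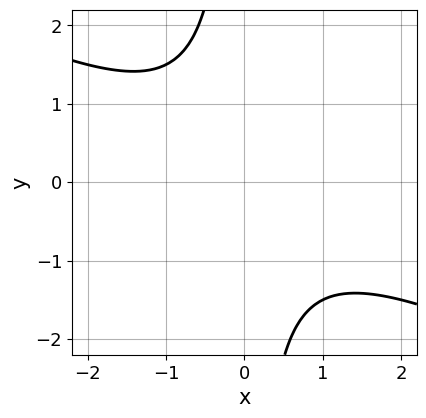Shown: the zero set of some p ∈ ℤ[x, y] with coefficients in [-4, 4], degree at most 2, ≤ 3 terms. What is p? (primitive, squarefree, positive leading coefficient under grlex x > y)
x^2 + 2*x*y + 2

(a) Degree: no degree-1 curve has this shape, so deg p = 2.
(b) Observable constraints: it misses every integer gridline on the y-axis; the curve avoids every integer x-axis point in the box.
(c) Solving for integer coefficients yields p as stated.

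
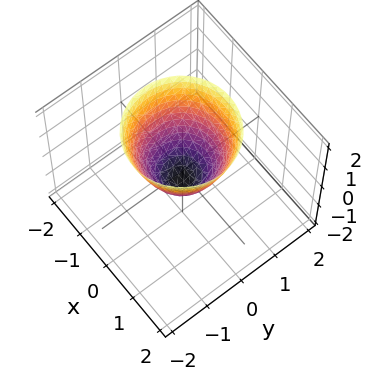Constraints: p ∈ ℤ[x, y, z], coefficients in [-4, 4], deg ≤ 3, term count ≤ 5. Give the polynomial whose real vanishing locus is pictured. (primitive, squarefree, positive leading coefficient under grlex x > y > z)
deg p = 2. No degree-1 surface has this shape.
By symmetry, the surface is invariant under rotation about z: p = q(x² + y², z).
From the visible intercepts: a circular section at z = 2 has radius between 1 and 2.
Solving for integer coefficients yields p as stated.

3*x^2 + 3*y^2 - 2*z - 1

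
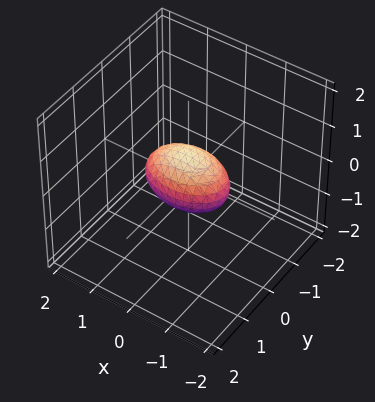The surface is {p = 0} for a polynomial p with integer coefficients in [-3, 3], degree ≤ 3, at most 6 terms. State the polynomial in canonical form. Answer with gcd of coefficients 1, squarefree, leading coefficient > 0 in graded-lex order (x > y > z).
x^2 + 2*y^2 + 2*z^2 - 1

(a) The degree is 2 — a closed, bounded, convex surface; a quadric.
(b) Symmetries: mirror symmetry z ↦ −z ⇒ only even powers of z; mirror symmetry x ↦ −x ⇒ only even powers of x; it's symmetric under y → −y, forcing even powers of y.
(c) Observable constraints: among the integer gridlines, it crosses the x-axis at x ∈ {-1, 1}.
(d) Together with the visible shape, these determine p as stated.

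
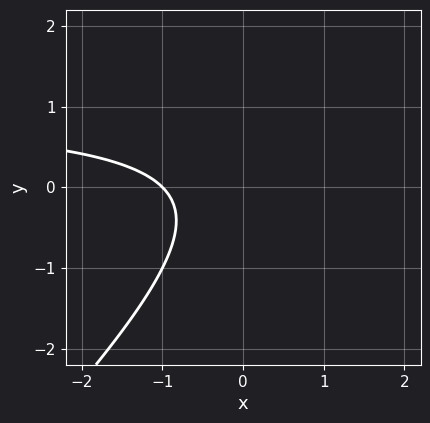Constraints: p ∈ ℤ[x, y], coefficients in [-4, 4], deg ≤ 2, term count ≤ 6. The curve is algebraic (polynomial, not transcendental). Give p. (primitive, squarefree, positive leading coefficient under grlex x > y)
deg p = 2.
Checking where it meets the axes: the curve avoids every integer y-axis point in the box; it meets the x-axis at x = -1 (among the integer gridlines).
Solving for integer coefficients yields p as stated.

x*y - y^2 - x - 1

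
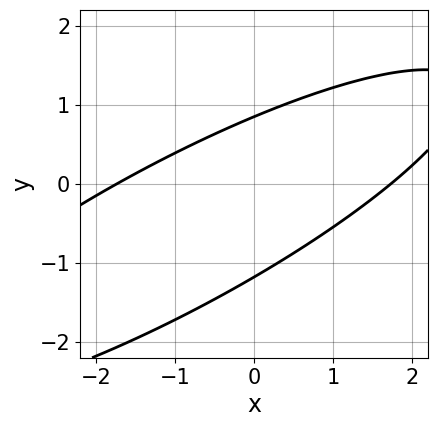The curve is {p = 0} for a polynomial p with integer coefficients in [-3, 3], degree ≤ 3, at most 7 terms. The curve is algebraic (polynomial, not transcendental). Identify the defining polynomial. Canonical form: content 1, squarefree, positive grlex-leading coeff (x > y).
(a) The degree is 2 — a generic line meets the curve in up to 2 points.
(b) Solving for integer coefficients yields p as stated.

x^2 - 3*x*y + 3*y^2 + y - 3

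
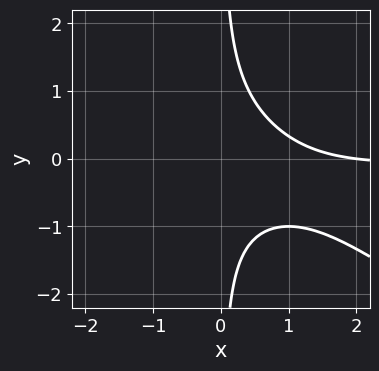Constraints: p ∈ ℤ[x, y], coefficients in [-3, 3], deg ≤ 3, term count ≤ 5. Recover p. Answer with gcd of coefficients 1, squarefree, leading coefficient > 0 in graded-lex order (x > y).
Degree: a generic line meets the curve in up to 3 points, so deg p = 3.
Reading off the gridlines: it meets the x-axis at x = 2 (among the integer gridlines); no y-intercept at any integer in the box.
Assembling these constraints gives the stated polynomial.

2*x^2*y + 3*x*y^2 + x - 2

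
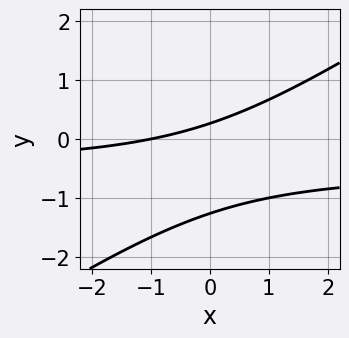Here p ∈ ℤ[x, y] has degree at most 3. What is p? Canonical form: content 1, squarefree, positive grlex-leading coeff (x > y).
2*x*y - 3*y^2 + x - 3*y + 1

1. Degree: a generic line meets the curve in up to 2 points, so deg p = 2.
2. Reading off the gridlines: it meets the x-axis at x = -1 (among the integer gridlines).
3. Assembling these constraints gives the stated polynomial.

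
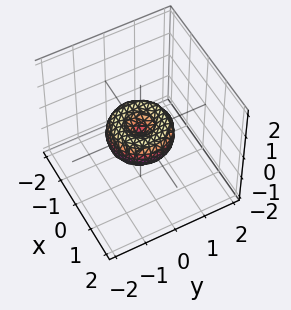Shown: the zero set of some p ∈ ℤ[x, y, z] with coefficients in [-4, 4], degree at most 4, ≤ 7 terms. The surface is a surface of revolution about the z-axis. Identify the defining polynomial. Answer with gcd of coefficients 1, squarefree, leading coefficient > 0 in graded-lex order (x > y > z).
1. deg p = 4. A generic line meets the surface in up to 4 points.
2. By symmetry, every cross-section ⟂ z is a circle, so x, y appear only via x² + y².
3. Observable constraints: the y-axis gridline crossings are at y ∈ {-1, 0, 1}; it meets the z-axis at z = 0 (among the integer gridlines); among the integer gridlines, it crosses the x-axis at x ∈ {-1, 0, 1}; a circular section at z = 0 has radius exactly 1.
4. Together with the visible shape, these determine p as stated.

x^4 + 2*x^2*y^2 + y^4 - x^2 - y^2 + z^2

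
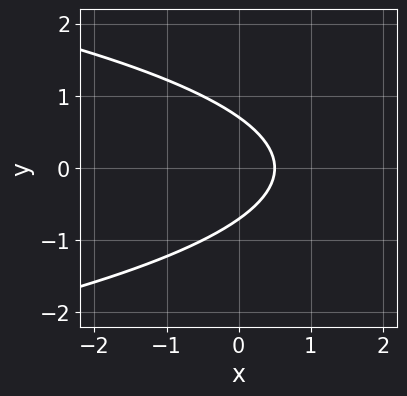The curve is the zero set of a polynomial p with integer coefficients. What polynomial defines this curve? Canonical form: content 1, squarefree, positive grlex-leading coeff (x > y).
(a) Degree: no degree-1 curve has this shape, so deg p = 2.
(b) Symmetries: it's symmetric under y → −y, forcing even powers of y.
(c) Solving for integer coefficients yields p as stated.

2*y^2 + 2*x - 1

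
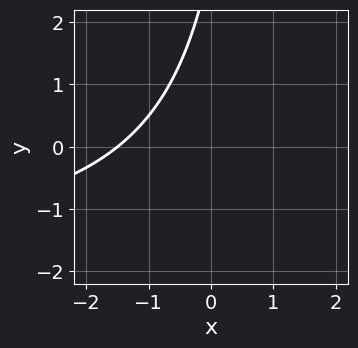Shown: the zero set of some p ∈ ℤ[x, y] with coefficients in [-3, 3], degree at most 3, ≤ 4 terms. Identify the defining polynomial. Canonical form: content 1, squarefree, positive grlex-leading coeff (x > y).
(a) The degree is 2 — no degree-1 curve has this shape.
(b) Against the integer gridlines: no y-intercept at any integer in the box.
(c) These observations pin down the coefficients.

x*y + 2*x - y + 3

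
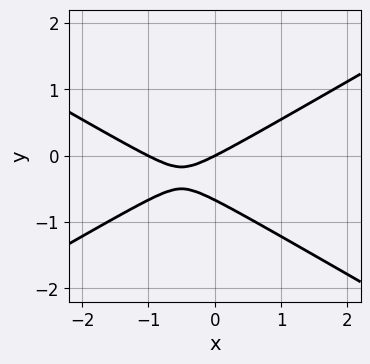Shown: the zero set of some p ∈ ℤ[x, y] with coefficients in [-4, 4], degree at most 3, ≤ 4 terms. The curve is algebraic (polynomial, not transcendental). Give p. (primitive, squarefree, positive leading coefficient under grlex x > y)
x^2 - 3*y^2 + x - 2*y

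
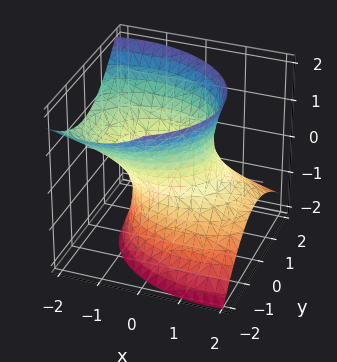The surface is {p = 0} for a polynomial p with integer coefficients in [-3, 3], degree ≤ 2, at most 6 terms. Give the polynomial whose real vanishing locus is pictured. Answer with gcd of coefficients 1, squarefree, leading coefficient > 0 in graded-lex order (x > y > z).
2*x^2 + 3*x*z + 3*y^2 + y*z - 2*z^2 - 3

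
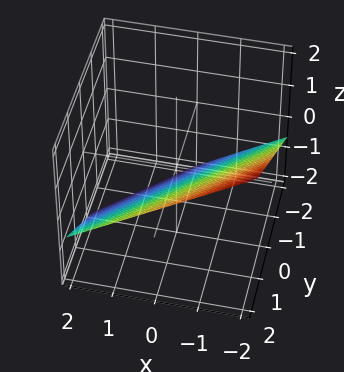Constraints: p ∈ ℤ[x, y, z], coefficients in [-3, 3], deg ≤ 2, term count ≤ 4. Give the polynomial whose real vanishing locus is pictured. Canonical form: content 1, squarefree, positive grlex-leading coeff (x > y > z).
2*x - 2*y + 3*z + 2

1. Degree: every cross-section is a straight line — this is a plane, so deg p = 1.
2. From the axis intercepts and sections: it crosses the y-axis at the gridline y = 1; one x-axis crossing is at x = -1.
3. Assembling these constraints gives the stated polynomial.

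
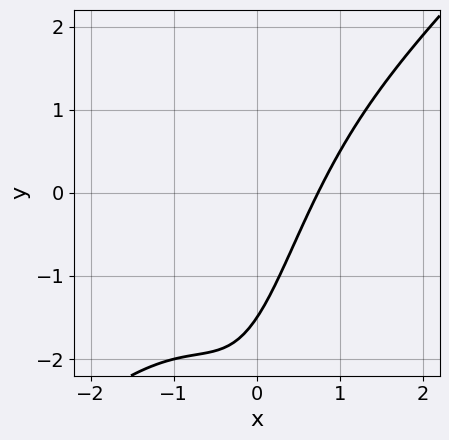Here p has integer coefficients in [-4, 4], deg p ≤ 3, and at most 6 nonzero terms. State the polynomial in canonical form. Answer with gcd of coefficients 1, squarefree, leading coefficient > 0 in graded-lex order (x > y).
2*x^3 - 2*x^2*y + 3*x - 2*y - 3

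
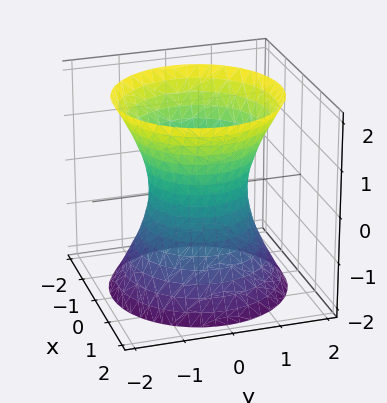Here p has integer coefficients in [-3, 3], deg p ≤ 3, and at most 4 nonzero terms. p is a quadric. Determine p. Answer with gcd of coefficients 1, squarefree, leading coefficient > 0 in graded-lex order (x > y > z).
First, degree: an hourglass — one-sheet hyperboloid; a quadric, so deg p = 2.
Next, by symmetry, every cross-section ⟂ z is a circle, so x, y appear only via x² + y²; the z ↦ −z reflection is a symmetry, so z appears only in even powers.
Next, reading off the gridlines: no z-intercept at any integer in the box; among the integer gridlines, it crosses the x-axis at x ∈ {-1, 1}; the y-axis gridline crossings are at y ∈ {-1, 1}; a circular section at z = -2 has radius between 1 and 2.
Finally, the integer polynomial consistent with all of this is the stated p.

2*x^2 + 2*y^2 - z^2 - 2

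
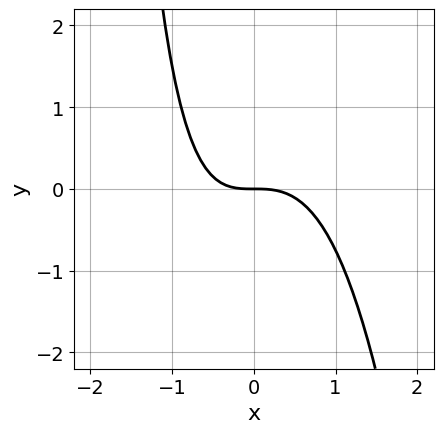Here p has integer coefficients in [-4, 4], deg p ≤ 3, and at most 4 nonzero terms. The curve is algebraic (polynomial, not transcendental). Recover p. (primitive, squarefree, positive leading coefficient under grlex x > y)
Degree: no degree-2 curve has this shape, so deg p = 3.
From the axis intercepts and sections: it crosses the y-axis at the gridline y = 0; it meets the x-axis at x = 0 (among the integer gridlines).
Matching integer coefficients to the picture gives p.

3*x^3 + x*y + 3*y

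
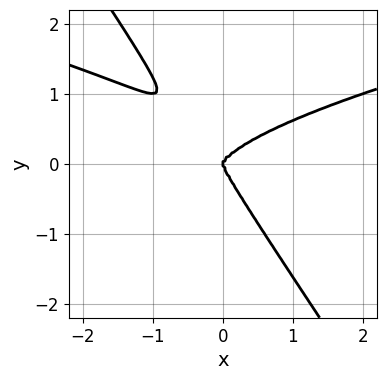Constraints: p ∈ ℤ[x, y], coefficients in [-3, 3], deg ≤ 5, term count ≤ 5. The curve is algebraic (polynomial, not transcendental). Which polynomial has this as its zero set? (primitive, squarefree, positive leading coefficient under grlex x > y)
3*x*y^3 + 2*y^4 - x^3

1. deg p = 4. A generic line meets the curve in up to 4 points.
2. Reading off the gridlines: it crosses the y-axis at the gridline y = 0; one x-axis crossing is at x = 0.
3. The integer polynomial consistent with all of this is the stated p.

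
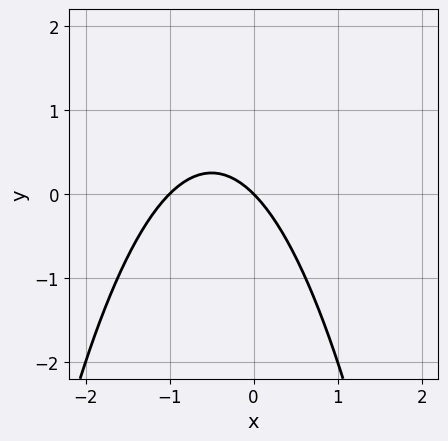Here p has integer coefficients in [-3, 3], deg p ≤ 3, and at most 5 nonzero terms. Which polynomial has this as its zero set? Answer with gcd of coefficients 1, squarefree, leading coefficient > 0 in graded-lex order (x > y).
x^2 + x + y

First, deg p = 2. A generic line meets the curve in up to 2 points.
Then, checking where it meets the axes: the x-axis gridline crossings are at x ∈ {-1, 0}; it meets the y-axis at y = 0 (among the integer gridlines).
Finally, together with the visible shape, these determine p as stated.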